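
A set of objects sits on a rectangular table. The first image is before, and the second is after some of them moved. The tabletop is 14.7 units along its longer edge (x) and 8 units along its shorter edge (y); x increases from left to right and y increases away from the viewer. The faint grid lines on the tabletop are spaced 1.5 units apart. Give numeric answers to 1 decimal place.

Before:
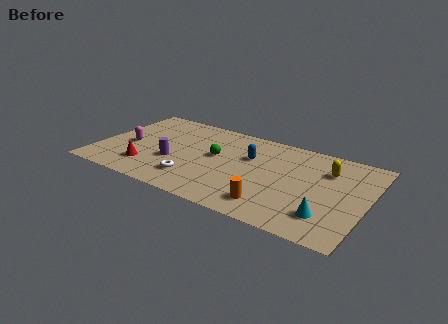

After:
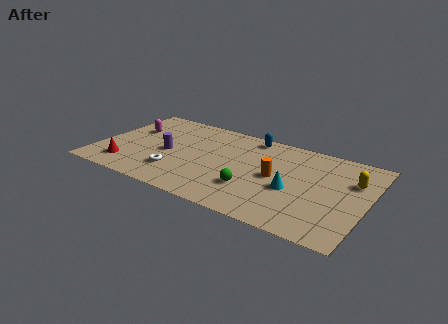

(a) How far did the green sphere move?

3.1

From (6.4, 4.5) to (8.7, 2.4), the green sphere covered √(2.3² + 2.1²) ≈ 3.1 units.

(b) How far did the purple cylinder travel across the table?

0.8

The purple cylinder moved from about (4.2, 3.0) to (3.8, 3.7), a distance of √(0.4² + 0.7²) ≈ 0.8.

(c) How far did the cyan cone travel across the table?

2.4

The cyan cone moved from about (12.8, 1.9) to (10.8, 3.3), a distance of √(2.0² + 1.4²) ≈ 2.4.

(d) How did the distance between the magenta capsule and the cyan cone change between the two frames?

-1.8

The distance was about 11.3 in the first image and 9.5 in the second, so they moved 1.8 units closer together.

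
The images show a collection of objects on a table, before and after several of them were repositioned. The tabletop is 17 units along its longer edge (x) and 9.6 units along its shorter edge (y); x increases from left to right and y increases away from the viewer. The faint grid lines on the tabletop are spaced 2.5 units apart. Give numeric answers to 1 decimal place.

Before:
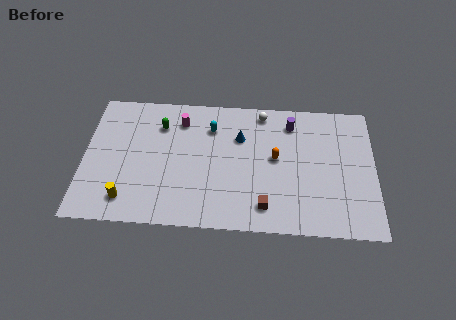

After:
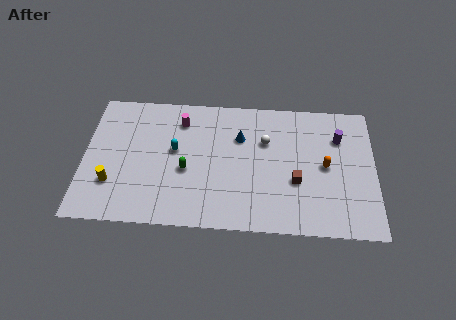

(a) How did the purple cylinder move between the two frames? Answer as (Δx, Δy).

(2.8, -0.9)

The purple cylinder started near (12.1, 7.8) and ended near (14.9, 6.9).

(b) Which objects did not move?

the magenta cylinder and the blue cone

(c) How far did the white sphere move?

2.1

The white sphere moved from about (10.4, 8.5) to (10.6, 6.4), a distance of √(0.2² + 2.1²) ≈ 2.1.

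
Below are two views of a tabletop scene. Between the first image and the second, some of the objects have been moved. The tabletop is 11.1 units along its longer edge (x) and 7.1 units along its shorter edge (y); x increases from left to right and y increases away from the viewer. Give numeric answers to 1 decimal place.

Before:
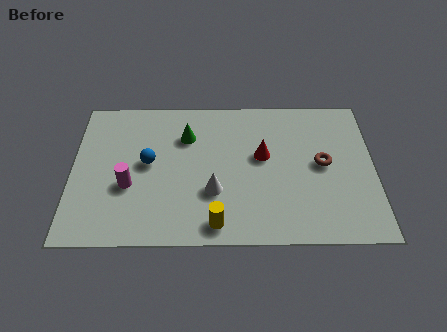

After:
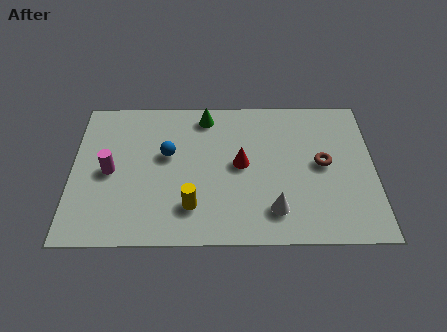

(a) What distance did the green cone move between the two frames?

1.2

From (4.2, 5.1) to (4.9, 6.1), the green cone covered √(0.7² + 1.0²) ≈ 1.2 units.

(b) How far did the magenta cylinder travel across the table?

1.0

From (2.1, 2.7) to (1.4, 3.4), the magenta cylinder covered √(0.7² + 0.7²) ≈ 1.0 units.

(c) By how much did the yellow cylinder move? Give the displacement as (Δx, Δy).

(-0.9, 0.8)

The yellow cylinder was at about (5.3, 0.9) and moved to about (4.4, 1.7).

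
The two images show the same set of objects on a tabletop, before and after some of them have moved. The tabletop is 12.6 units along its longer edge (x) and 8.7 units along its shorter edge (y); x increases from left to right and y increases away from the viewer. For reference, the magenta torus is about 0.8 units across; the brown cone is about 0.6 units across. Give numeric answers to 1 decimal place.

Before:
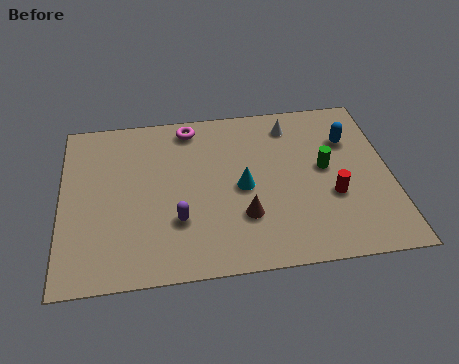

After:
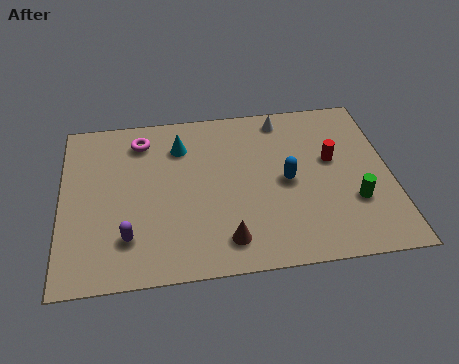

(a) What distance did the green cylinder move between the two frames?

2.1

The green cylinder moved from about (10.1, 4.7) to (11.1, 2.8), a distance of √(1.0² + 1.9²) ≈ 2.1.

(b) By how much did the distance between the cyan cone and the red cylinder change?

+2.5

They were about 3.5 units apart before and 6.0 after — 2.5 units further apart.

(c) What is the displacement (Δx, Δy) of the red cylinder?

(0.1, 1.9)

From the two frames, the red cylinder sits at roughly (10.3, 3.2) before and (10.4, 5.1) after.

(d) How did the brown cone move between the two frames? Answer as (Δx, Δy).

(-0.7, -1.1)

The brown cone started near (6.9, 2.6) and ended near (6.2, 1.5).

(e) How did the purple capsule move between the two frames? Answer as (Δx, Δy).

(-1.9, -0.6)

From the two frames, the purple capsule sits at roughly (4.4, 2.7) before and (2.5, 2.1) after.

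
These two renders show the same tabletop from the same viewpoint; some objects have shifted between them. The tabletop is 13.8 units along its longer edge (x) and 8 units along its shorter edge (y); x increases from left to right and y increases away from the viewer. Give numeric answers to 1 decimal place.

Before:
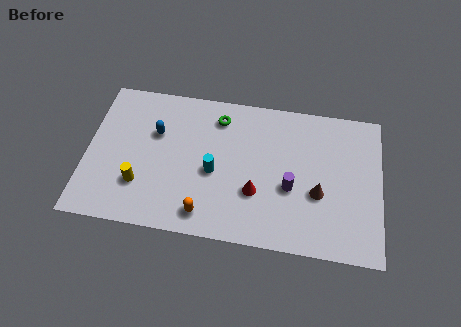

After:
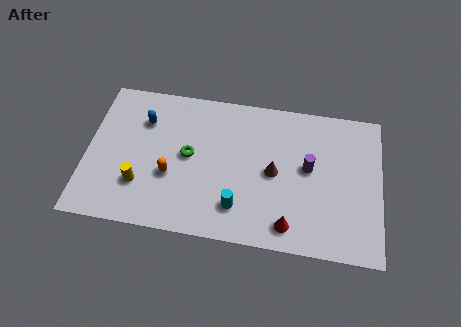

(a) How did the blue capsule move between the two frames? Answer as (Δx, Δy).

(-0.6, 0.6)

The blue capsule was at about (3.2, 5.2) and moved to about (2.6, 5.8).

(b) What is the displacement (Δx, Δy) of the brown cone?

(-2.1, 0.8)

The brown cone started near (10.9, 3.1) and ended near (8.8, 3.9).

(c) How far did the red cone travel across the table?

2.2

The red cone moved from about (8.0, 2.7) to (9.6, 1.2), a distance of √(1.6² + 1.5²) ≈ 2.2.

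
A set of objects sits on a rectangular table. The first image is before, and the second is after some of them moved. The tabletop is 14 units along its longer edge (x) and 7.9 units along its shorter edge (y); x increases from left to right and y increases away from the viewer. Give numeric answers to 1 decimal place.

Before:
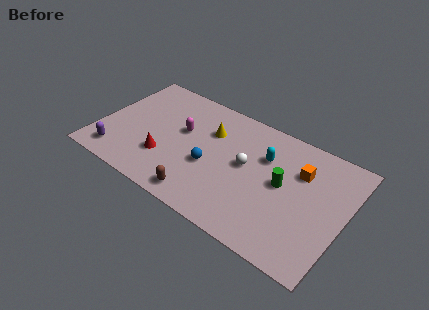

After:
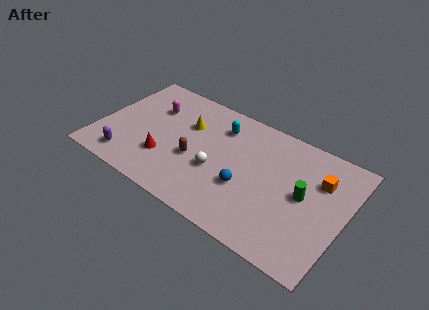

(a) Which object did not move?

the red cone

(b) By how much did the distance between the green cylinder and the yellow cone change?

+2.4

The distance was about 4.6 in the first image and 7.0 in the second, so they moved 2.4 units further apart.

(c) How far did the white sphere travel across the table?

1.9

The white sphere moved from about (8.4, 4.3) to (6.9, 3.1), a distance of √(1.5² + 1.2²) ≈ 1.9.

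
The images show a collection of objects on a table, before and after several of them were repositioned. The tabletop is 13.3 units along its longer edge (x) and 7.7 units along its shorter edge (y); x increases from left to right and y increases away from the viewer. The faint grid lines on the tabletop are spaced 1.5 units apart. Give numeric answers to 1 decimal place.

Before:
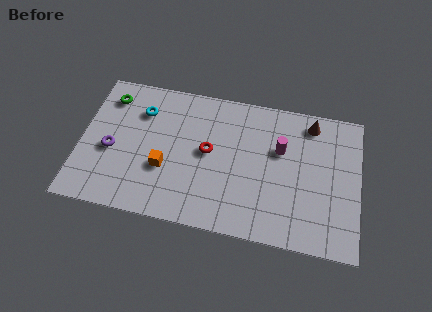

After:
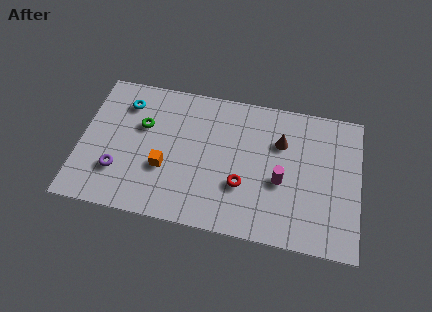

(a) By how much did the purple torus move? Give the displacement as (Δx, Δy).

(0.4, -1.1)

The purple torus started near (1.5, 3.3) and ended near (1.9, 2.2).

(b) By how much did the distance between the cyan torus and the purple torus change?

+1.1

The distance was about 2.7 in the first image and 3.8 in the second, so they moved 1.1 units further apart.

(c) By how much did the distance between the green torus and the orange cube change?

-2.1

They were about 4.5 units apart before and 2.4 after — 2.1 units closer together.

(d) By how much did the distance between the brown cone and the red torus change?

-2.2

Before: roughly 5.4 units apart; after: 3.2. That's 2.2 units closer together.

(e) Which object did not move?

the orange cube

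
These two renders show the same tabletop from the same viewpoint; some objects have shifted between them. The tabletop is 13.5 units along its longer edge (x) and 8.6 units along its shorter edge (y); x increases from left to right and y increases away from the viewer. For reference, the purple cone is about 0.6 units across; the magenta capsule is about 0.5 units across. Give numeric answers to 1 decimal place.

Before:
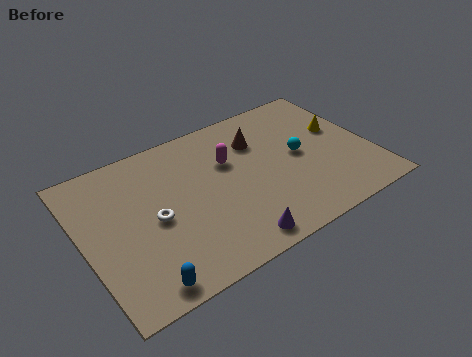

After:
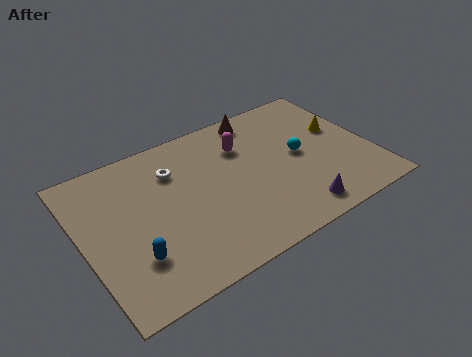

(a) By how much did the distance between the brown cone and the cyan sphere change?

+1.0

Before: roughly 2.5 units apart; after: 3.5. That's 1.0 units further apart.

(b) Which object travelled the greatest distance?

the purple cone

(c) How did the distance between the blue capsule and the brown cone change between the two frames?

+0.3

The distance was about 8.3 in the first image and 8.6 in the second, so they moved 0.3 units further apart.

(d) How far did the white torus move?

2.6

From (3.2, 4.0) to (4.5, 6.3), the white torus covered √(1.3² + 2.3²) ≈ 2.6 units.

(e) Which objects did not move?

the cyan sphere and the yellow cone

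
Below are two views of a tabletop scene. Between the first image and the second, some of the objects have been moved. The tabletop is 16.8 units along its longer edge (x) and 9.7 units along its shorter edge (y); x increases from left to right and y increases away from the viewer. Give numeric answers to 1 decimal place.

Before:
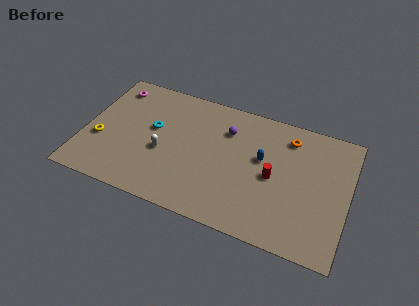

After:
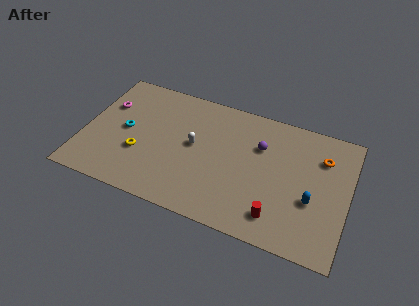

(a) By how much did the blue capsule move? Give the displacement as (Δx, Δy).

(3.3, -2.0)

The blue capsule started near (11.3, 5.7) and ended near (14.6, 3.7).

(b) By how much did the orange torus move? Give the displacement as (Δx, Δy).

(2.2, -0.8)

The orange torus started near (12.8, 7.9) and ended near (15.0, 7.1).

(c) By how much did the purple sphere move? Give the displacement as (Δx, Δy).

(2.2, -0.5)

The purple sphere was at about (8.9, 7.1) and moved to about (11.1, 6.6).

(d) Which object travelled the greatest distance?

the blue capsule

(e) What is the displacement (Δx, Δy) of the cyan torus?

(-1.7, -0.7)

From the two frames, the cyan torus sits at roughly (4.3, 5.6) before and (2.6, 4.9) after.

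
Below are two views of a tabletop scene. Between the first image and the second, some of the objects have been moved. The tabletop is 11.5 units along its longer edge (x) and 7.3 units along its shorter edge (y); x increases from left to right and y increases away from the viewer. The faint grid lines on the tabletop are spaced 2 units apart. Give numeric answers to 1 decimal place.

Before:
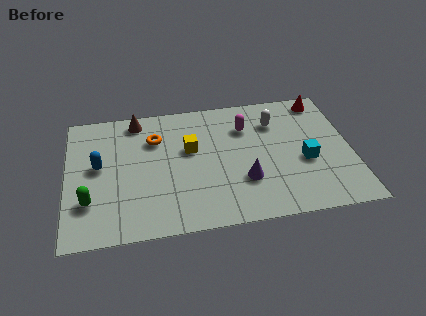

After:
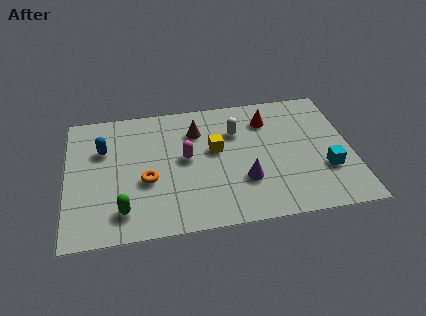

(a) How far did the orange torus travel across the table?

2.3

From (3.6, 5.2) to (3.2, 2.9), the orange torus covered √(0.4² + 2.3²) ≈ 2.3 units.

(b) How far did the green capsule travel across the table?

1.5

The green capsule moved from about (0.9, 2.1) to (2.2, 1.4), a distance of √(1.3² + 0.7²) ≈ 1.5.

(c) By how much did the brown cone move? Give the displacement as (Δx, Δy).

(2.4, -1.0)

From the two frames, the brown cone sits at roughly (2.9, 6.4) before and (5.3, 5.4) after.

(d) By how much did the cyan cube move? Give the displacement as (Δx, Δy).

(0.8, -0.6)

The cyan cube started near (9.6, 3.0) and ended near (10.4, 2.4).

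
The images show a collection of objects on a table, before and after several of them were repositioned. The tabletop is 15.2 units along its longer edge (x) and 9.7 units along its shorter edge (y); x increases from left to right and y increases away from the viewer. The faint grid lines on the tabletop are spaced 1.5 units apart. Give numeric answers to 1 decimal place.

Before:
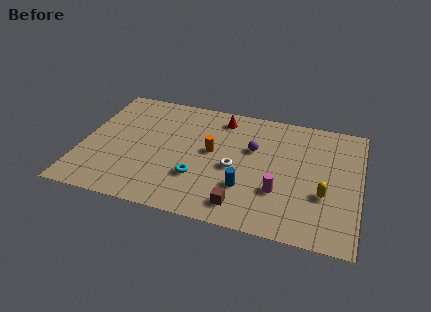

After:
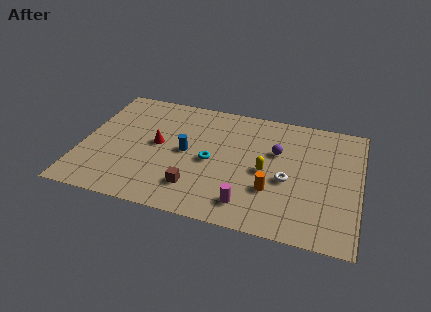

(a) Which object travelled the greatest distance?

the red cone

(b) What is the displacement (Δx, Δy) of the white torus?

(2.9, -0.2)

The white torus was at about (8.4, 4.3) and moved to about (11.3, 4.1).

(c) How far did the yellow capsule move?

3.4

The yellow capsule was near (13.3, 3.5) before and (10.1, 4.5) after, so it travelled √(3.2² + 1.0²) ≈ 3.4 units.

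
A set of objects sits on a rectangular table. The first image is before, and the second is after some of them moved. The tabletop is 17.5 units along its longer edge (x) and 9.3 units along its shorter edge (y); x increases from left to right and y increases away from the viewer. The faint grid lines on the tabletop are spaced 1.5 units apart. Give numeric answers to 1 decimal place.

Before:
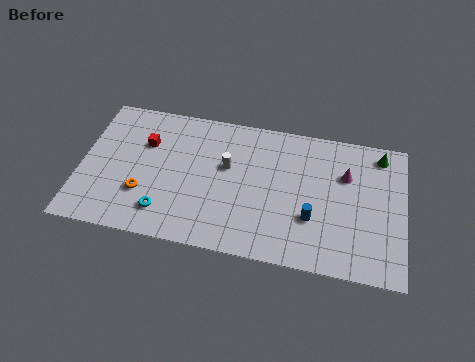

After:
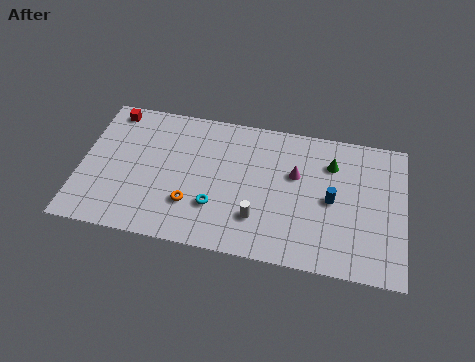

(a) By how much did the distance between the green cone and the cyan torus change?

-5.6

The distance was about 12.9 in the first image and 7.3 in the second, so they moved 5.6 units closer together.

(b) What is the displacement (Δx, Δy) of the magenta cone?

(-2.7, -0.5)

The magenta cone started near (14.3, 6.3) and ended near (11.6, 5.8).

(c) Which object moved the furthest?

the white cylinder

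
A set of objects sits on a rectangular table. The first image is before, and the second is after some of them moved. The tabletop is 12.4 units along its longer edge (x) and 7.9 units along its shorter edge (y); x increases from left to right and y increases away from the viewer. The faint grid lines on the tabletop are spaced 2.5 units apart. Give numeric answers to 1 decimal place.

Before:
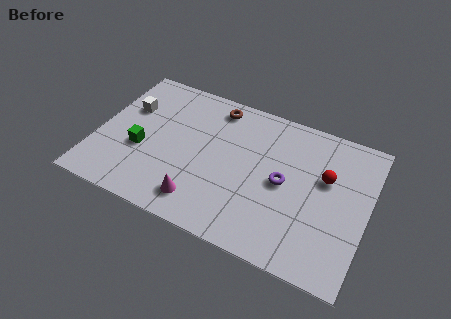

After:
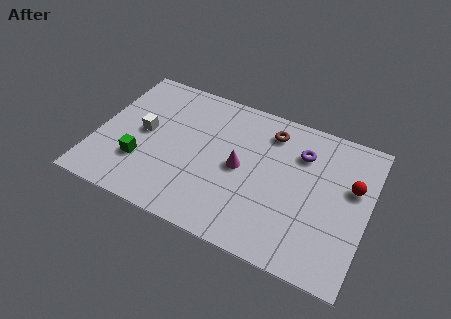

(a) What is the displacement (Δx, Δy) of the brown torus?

(2.6, -0.4)

The brown torus started near (5.1, 6.8) and ended near (7.7, 6.4).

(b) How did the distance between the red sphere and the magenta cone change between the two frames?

-1.3

They were about 6.4 units apart before and 5.1 after — 1.3 units closer together.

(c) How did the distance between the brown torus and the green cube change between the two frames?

+2.0

Before: roughly 4.8 units apart; after: 6.8. That's 2.0 units further apart.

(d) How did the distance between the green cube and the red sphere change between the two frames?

+1.2

They were about 8.5 units apart before and 9.7 after — 1.2 units further apart.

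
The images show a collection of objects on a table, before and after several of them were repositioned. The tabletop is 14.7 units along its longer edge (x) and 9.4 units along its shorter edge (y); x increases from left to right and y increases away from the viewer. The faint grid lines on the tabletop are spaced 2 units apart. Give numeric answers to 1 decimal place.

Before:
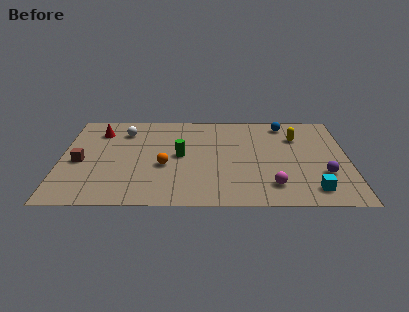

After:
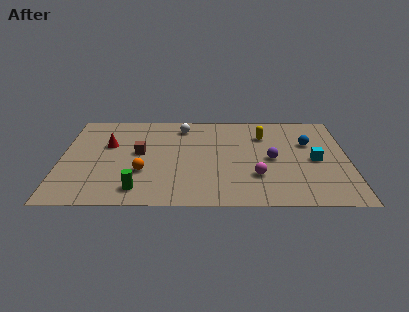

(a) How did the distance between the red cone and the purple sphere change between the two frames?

-3.8

They were about 12.3 units apart before and 8.5 after — 3.8 units closer together.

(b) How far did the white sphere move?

3.0

The white sphere was near (3.2, 7.3) before and (6.2, 7.8) after, so it travelled √(3.0² + 0.5²) ≈ 3.0 units.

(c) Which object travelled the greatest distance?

the green cylinder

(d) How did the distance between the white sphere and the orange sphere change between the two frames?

+0.9

They were about 4.1 units apart before and 5.0 after — 0.9 units further apart.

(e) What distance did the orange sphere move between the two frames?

1.3

The orange sphere moved from about (5.3, 3.8) to (4.2, 3.2), a distance of √(1.1² + 0.6²) ≈ 1.3.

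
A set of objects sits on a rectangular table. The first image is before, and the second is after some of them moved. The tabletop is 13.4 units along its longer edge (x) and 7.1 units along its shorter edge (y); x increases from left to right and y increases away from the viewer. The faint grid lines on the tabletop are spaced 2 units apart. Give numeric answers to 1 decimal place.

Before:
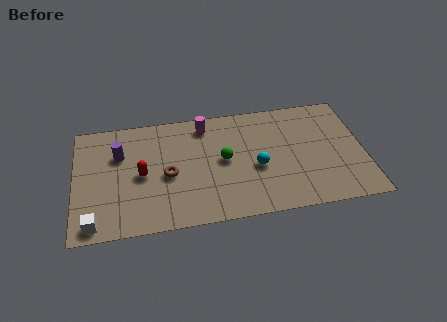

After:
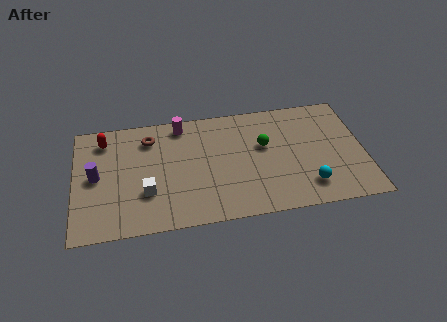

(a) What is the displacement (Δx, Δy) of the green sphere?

(1.9, 0.6)

From the two frames, the green sphere sits at roughly (6.9, 3.7) before and (8.8, 4.3) after.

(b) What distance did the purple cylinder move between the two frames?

1.6

The purple cylinder was near (2.1, 4.8) before and (1.0, 3.6) after, so it travelled √(1.1² + 1.2²) ≈ 1.6 units.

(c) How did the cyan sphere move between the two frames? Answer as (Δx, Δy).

(2.3, -1.5)

The cyan sphere was at about (8.4, 3.0) and moved to about (10.7, 1.5).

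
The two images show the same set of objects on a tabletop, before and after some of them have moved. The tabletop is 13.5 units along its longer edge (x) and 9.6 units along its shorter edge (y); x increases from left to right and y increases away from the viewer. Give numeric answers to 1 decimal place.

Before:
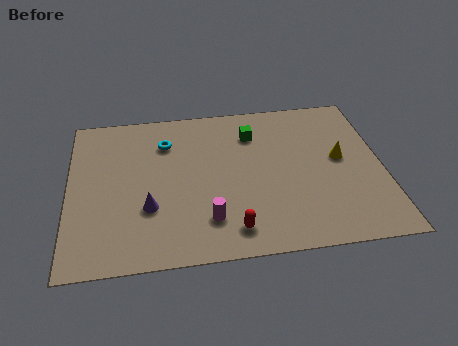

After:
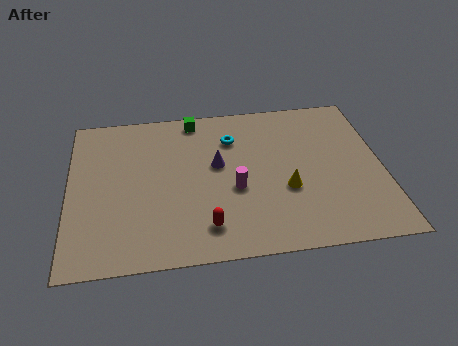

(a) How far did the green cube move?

2.8

From (8.0, 7.3) to (5.5, 8.6), the green cube covered √(2.5² + 1.3²) ≈ 2.8 units.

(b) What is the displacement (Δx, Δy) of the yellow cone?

(-2.4, -1.6)

The yellow cone started near (11.7, 5.2) and ended near (9.3, 3.6).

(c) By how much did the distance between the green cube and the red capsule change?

+0.9

Before: roughly 5.9 units apart; after: 6.8. That's 0.9 units further apart.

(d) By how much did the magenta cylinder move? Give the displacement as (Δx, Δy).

(1.2, 1.7)

The magenta cylinder was at about (5.9, 2.2) and moved to about (7.1, 3.9).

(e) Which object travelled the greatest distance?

the purple cone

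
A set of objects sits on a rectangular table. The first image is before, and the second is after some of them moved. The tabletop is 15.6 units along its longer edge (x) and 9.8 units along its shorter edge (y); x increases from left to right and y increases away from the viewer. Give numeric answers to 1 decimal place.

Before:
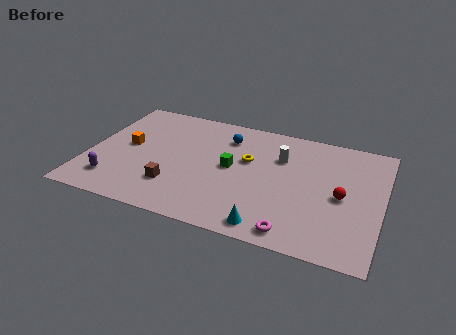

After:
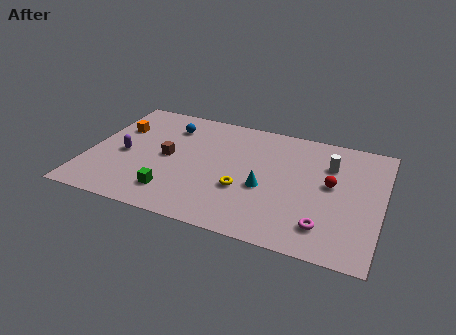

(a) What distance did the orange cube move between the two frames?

1.6

The orange cube moved from about (2.0, 5.2) to (1.3, 6.6), a distance of √(0.7² + 1.4²) ≈ 1.6.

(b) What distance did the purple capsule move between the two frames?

2.4

The purple capsule moved from about (1.6, 2.0) to (1.9, 4.4), a distance of √(0.3² + 2.4²) ≈ 2.4.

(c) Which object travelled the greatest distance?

the green cube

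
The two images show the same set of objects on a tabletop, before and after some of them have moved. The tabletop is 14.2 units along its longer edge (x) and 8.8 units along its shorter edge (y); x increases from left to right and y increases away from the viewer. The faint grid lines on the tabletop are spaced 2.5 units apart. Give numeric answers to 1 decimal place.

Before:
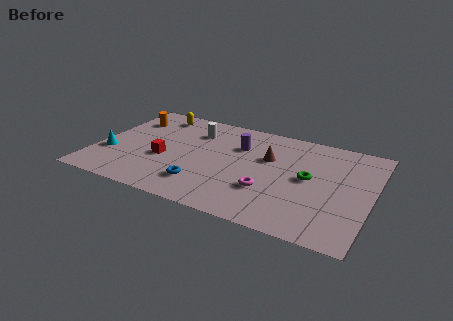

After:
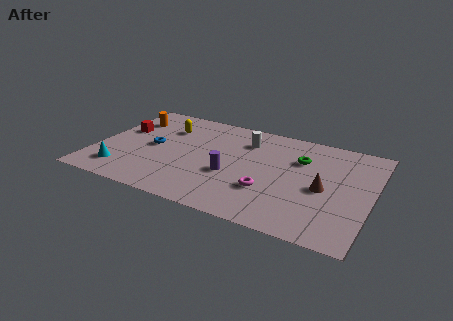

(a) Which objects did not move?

the magenta torus and the orange cylinder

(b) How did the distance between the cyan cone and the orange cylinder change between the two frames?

+1.3

Before: roughly 3.6 units apart; after: 4.9. That's 1.3 units further apart.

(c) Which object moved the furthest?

the blue torus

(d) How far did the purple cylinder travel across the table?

2.7

The purple cylinder was near (7.2, 6.1) before and (7.1, 3.4) after, so it travelled √(0.1² + 2.7²) ≈ 2.7 units.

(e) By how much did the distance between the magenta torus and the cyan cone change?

-0.7

The distance was about 8.3 in the first image and 7.6 in the second, so they moved 0.7 units closer together.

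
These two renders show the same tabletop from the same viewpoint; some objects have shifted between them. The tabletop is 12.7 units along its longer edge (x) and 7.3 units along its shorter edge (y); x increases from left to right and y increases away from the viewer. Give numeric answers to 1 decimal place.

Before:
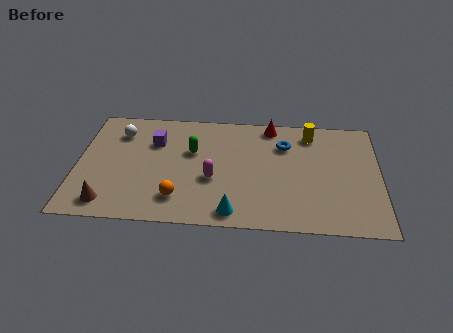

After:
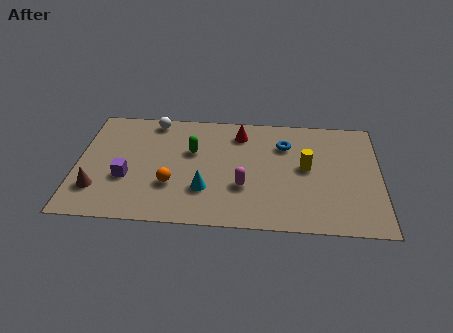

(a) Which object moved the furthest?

the purple cube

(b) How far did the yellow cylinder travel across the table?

2.2

From (9.8, 6.1) to (9.6, 3.9), the yellow cylinder covered √(0.2² + 2.2²) ≈ 2.2 units.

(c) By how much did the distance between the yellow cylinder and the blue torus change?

+0.3

They were about 1.4 units apart before and 1.7 after — 0.3 units further apart.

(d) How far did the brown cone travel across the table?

0.9

The brown cone moved from about (1.4, 1.1) to (0.9, 1.9), a distance of √(0.5² + 0.8²) ≈ 0.9.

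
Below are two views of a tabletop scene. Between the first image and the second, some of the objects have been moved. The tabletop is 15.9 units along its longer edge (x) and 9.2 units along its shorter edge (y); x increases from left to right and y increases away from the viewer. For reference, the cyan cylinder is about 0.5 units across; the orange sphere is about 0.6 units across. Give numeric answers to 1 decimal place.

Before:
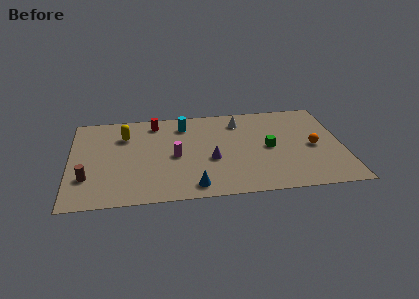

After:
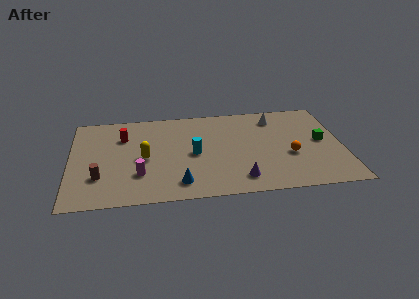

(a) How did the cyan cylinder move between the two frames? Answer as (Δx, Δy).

(0.5, -3.0)

From the two frames, the cyan cylinder sits at roughly (6.7, 7.4) before and (7.2, 4.4) after.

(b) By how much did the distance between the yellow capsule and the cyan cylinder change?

-0.7

The distance was about 3.6 in the first image and 2.9 in the second, so they moved 0.7 units closer together.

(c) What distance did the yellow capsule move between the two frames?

2.6

From (3.2, 6.7) to (4.3, 4.3), the yellow capsule covered √(1.1² + 2.4²) ≈ 2.6 units.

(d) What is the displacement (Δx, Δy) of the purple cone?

(1.6, -2.1)

The purple cone started near (8.2, 3.7) and ended near (9.8, 1.6).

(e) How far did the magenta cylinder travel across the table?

2.6

The magenta cylinder moved from about (6.1, 4.3) to (4.0, 2.7), a distance of √(2.1² + 1.6²) ≈ 2.6.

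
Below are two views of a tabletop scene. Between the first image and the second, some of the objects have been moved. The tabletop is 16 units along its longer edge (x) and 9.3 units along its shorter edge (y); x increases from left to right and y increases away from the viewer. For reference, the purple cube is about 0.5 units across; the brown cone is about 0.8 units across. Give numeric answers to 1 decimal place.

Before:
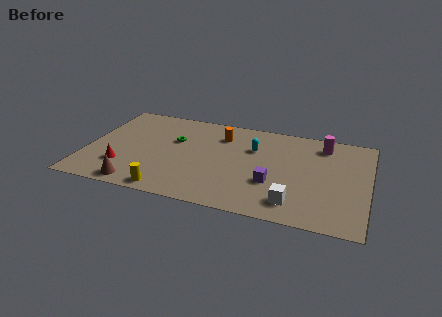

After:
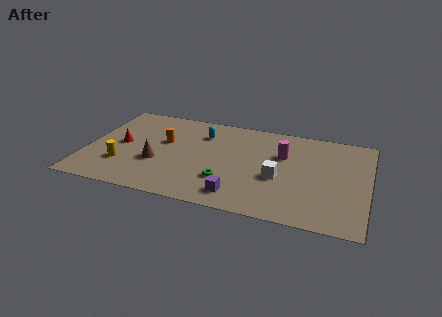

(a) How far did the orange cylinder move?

3.5

From (7.5, 7.1) to (4.3, 5.6), the orange cylinder covered √(3.2² + 1.5²) ≈ 3.5 units.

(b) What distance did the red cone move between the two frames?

2.2

The red cone moved from about (2.2, 2.5) to (1.9, 4.7), a distance of √(0.3² + 2.2²) ≈ 2.2.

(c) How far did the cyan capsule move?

3.1

The cyan capsule moved from about (9.4, 6.3) to (6.4, 7.0), a distance of √(3.0² + 0.7²) ≈ 3.1.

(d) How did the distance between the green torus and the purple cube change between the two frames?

-5.0

The distance was about 6.4 in the first image and 1.4 in the second, so they moved 5.0 units closer together.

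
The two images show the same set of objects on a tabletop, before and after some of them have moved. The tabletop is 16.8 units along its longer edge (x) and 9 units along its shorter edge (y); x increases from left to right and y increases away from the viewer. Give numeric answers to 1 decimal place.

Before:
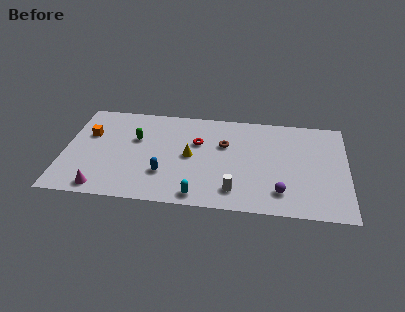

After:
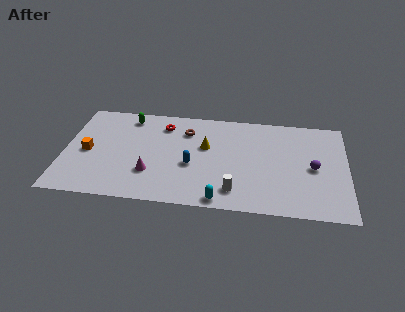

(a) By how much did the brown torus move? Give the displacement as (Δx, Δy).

(-2.3, 1.0)

The brown torus started near (9.5, 5.8) and ended near (7.2, 6.8).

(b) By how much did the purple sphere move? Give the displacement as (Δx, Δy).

(1.9, 2.4)

The purple sphere was at about (12.9, 1.9) and moved to about (14.8, 4.3).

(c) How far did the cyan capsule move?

1.3

The cyan capsule moved from about (8.1, 1.0) to (9.4, 0.8), a distance of √(1.3² + 0.2²) ≈ 1.3.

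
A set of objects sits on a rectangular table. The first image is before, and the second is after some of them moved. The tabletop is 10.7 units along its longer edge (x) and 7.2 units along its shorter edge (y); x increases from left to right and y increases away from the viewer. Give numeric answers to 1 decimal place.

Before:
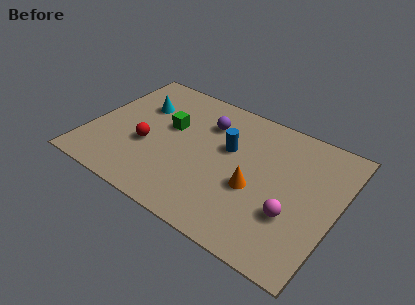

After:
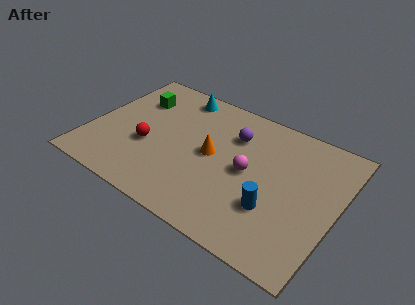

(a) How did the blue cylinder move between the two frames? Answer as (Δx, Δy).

(2.3, -2.1)

The blue cylinder was at about (5.9, 4.4) and moved to about (8.2, 2.3).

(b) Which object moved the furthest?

the blue cylinder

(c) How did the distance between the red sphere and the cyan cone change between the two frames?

+1.4

They were about 2.2 units apart before and 3.6 after — 1.4 units further apart.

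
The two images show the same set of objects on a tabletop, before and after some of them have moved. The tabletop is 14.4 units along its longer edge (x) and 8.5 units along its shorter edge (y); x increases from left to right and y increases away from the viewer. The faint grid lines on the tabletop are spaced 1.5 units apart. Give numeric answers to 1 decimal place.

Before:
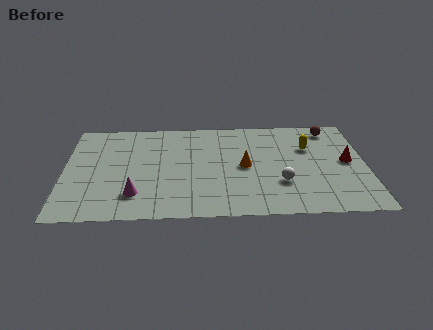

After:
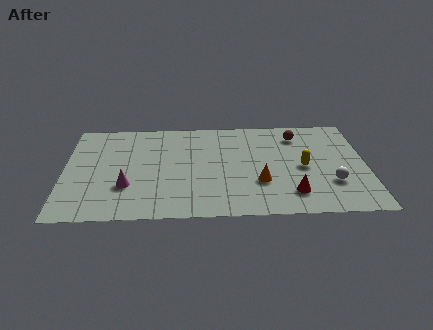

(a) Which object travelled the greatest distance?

the red cone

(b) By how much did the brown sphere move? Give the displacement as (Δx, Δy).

(-1.6, -0.5)

From the two frames, the brown sphere sits at roughly (12.8, 7.3) before and (11.2, 6.8) after.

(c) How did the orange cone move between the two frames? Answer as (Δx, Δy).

(0.7, -1.4)

The orange cone was at about (8.6, 4.2) and moved to about (9.3, 2.8).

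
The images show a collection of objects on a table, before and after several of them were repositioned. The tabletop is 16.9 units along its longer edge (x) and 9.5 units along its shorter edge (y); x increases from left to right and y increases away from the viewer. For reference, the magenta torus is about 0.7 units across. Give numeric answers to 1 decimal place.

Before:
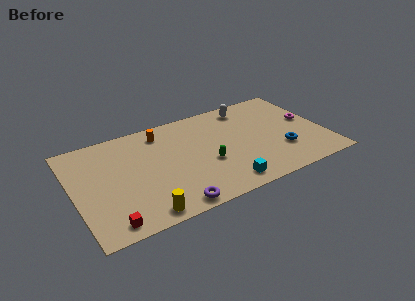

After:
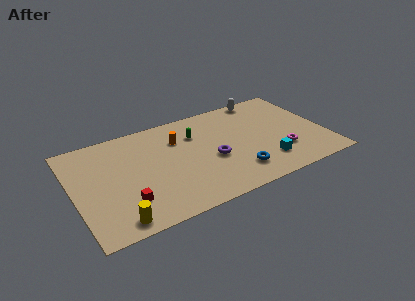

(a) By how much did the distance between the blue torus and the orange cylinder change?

-3.3

Before: roughly 9.1 units apart; after: 5.8. That's 3.3 units closer together.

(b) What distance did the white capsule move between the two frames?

1.3

The white capsule moved from about (12.2, 8.1) to (13.4, 8.7), a distance of √(1.2² + 0.6²) ≈ 1.3.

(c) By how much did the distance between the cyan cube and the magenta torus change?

-6.2

Before: roughly 7.5 units apart; after: 1.3. That's 6.2 units closer together.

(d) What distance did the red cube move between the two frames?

1.9

From (1.9, 1.1) to (3.2, 2.5), the red cube covered √(1.3² + 1.4²) ≈ 1.9 units.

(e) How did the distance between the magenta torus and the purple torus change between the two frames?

-6.1

The distance was about 10.9 in the first image and 4.8 in the second, so they moved 6.1 units closer together.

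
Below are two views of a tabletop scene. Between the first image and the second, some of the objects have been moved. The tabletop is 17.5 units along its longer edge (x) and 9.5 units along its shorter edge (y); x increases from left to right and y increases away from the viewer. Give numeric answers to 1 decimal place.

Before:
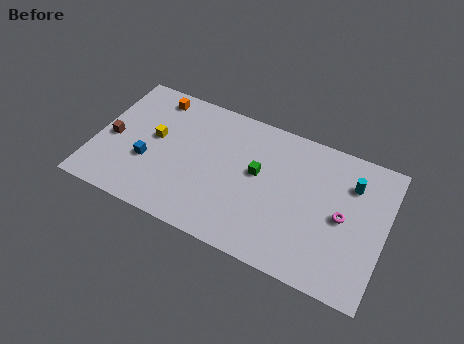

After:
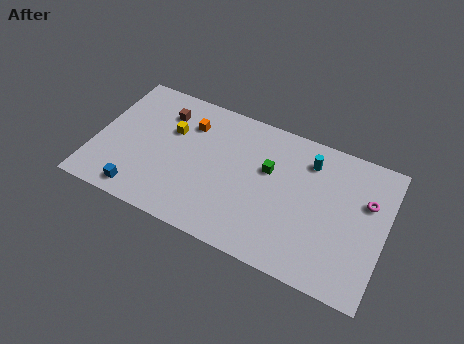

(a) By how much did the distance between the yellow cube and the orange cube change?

-1.6

Before: roughly 2.9 units apart; after: 1.3. That's 1.6 units closer together.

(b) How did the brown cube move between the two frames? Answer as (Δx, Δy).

(2.8, 3.0)

From the two frames, the brown cube sits at roughly (1.0, 4.3) before and (3.8, 7.3) after.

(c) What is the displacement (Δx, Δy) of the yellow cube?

(0.9, 0.9)

The yellow cube was at about (3.5, 5.3) and moved to about (4.4, 6.2).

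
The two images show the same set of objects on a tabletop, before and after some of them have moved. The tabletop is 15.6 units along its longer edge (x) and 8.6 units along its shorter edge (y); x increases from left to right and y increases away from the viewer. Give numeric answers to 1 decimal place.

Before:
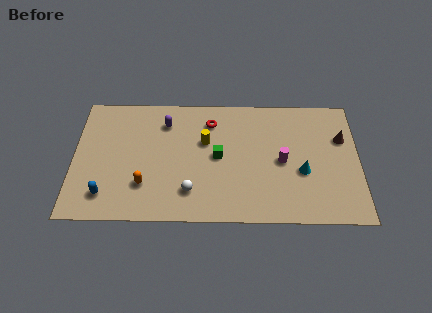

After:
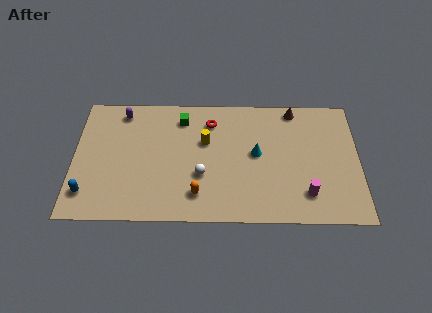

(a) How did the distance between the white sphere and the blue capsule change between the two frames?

+1.7

Before: roughly 4.6 units apart; after: 6.3. That's 1.7 units further apart.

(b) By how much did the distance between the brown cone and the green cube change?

-0.7

They were about 6.9 units apart before and 6.2 after — 0.7 units closer together.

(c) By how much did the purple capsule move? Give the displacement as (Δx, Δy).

(-2.4, 0.7)

The purple capsule started near (5.0, 6.7) and ended near (2.6, 7.4).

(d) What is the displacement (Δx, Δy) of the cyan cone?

(-2.5, 1.2)

The cyan cone was at about (12.5, 3.4) and moved to about (10.0, 4.6).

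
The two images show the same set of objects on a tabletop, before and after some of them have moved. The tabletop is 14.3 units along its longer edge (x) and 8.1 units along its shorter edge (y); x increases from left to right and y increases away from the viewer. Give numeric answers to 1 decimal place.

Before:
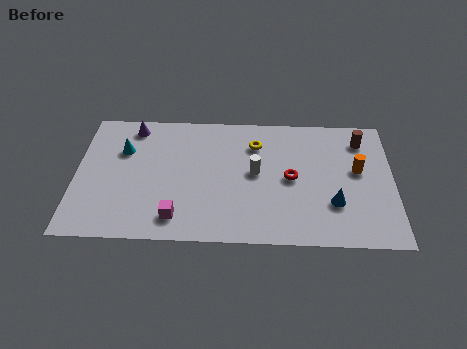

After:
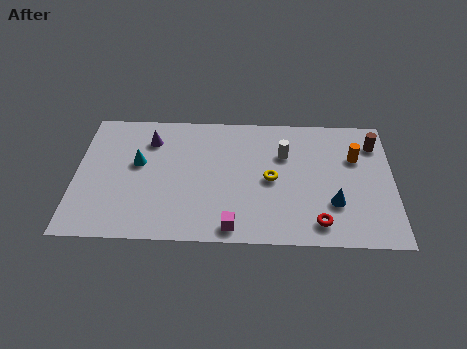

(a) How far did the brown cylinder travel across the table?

0.6

From (12.9, 6.5) to (13.5, 6.3), the brown cylinder covered √(0.6² + 0.2²) ≈ 0.6 units.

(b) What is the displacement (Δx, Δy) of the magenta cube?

(2.5, -0.5)

The magenta cube was at about (4.6, 1.4) and moved to about (7.1, 0.9).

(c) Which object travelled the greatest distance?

the red torus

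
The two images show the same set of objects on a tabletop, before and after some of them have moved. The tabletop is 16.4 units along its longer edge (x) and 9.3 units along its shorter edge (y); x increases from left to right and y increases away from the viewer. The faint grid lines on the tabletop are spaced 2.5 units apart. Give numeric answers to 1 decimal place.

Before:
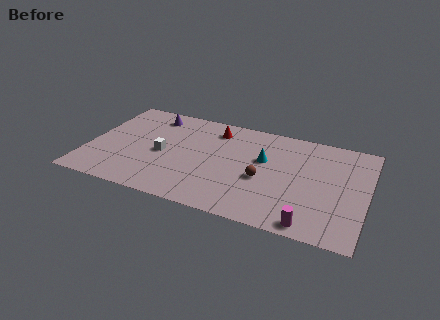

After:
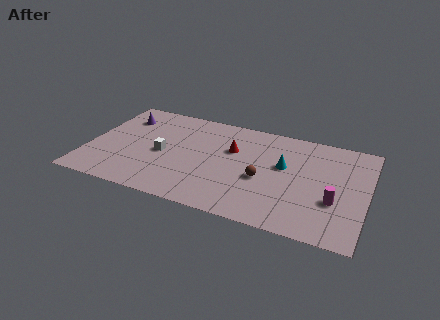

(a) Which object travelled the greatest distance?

the magenta cylinder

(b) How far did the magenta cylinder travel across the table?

2.7

The magenta cylinder moved from about (13.4, 0.9) to (14.6, 3.3), a distance of √(1.2² + 2.4²) ≈ 2.7.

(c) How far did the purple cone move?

1.8

The purple cone moved from about (3.4, 7.8) to (1.7, 7.1), a distance of √(1.7² + 0.7²) ≈ 1.8.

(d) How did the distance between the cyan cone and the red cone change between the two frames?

-0.5

Before: roughly 3.6 units apart; after: 3.1. That's 0.5 units closer together.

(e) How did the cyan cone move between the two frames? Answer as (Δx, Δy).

(1.2, -0.2)

The cyan cone started near (10.3, 5.7) and ended near (11.5, 5.5).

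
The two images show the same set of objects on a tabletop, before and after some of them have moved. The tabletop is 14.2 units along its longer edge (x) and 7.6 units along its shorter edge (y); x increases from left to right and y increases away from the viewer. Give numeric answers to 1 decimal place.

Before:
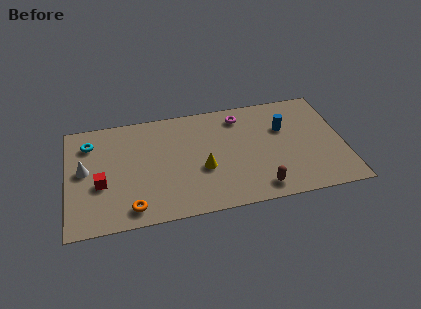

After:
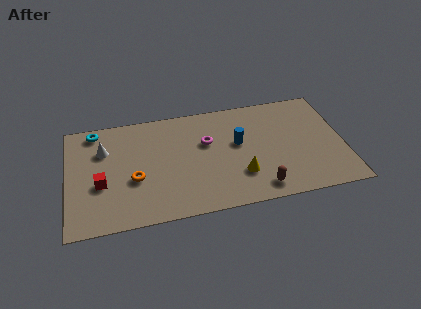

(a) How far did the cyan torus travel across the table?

0.9

From (1.2, 5.9) to (1.5, 6.7), the cyan torus covered √(0.3² + 0.8²) ≈ 0.9 units.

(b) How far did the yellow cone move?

2.1

The yellow cone was near (6.9, 3.0) before and (8.8, 2.2) after, so it travelled √(1.9² + 0.8²) ≈ 2.1 units.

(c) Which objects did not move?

the red cube and the brown capsule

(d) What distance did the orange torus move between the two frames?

1.9

The orange torus was near (3.2, 1.1) before and (3.4, 3.0) after, so it travelled √(0.2² + 1.9²) ≈ 1.9 units.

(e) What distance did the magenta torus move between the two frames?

2.3

From (9.0, 6.3) to (7.2, 4.8), the magenta torus covered √(1.8² + 1.5²) ≈ 2.3 units.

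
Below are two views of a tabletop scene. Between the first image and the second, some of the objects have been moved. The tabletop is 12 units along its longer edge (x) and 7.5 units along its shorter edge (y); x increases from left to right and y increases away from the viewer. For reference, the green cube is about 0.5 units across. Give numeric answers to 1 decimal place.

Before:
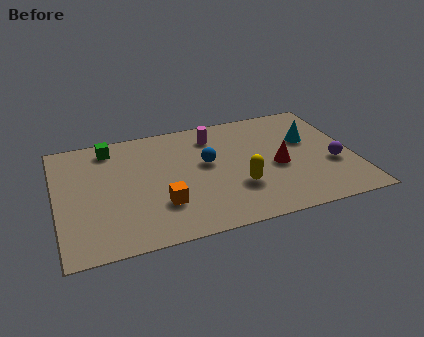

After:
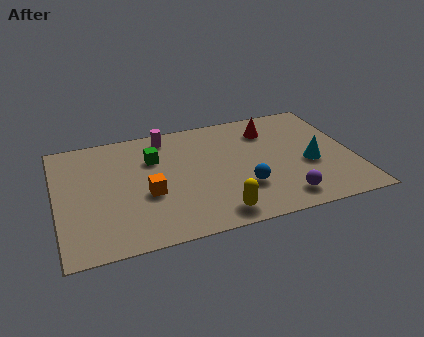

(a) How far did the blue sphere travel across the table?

2.4

From (6.1, 4.3) to (7.4, 2.3), the blue sphere covered √(1.3² + 2.0²) ≈ 2.4 units.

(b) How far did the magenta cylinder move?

2.0

The magenta cylinder moved from about (6.5, 6.0) to (4.6, 6.5), a distance of √(1.9² + 0.5²) ≈ 2.0.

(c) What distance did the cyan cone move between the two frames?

1.6

The cyan cone moved from about (10.3, 4.7) to (10.2, 3.1), a distance of √(0.1² + 1.6²) ≈ 1.6.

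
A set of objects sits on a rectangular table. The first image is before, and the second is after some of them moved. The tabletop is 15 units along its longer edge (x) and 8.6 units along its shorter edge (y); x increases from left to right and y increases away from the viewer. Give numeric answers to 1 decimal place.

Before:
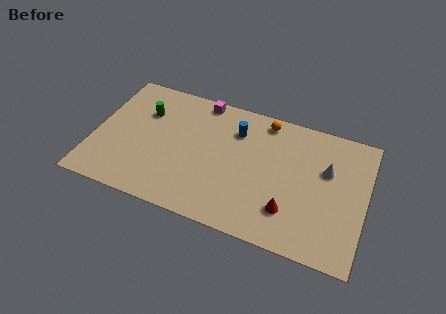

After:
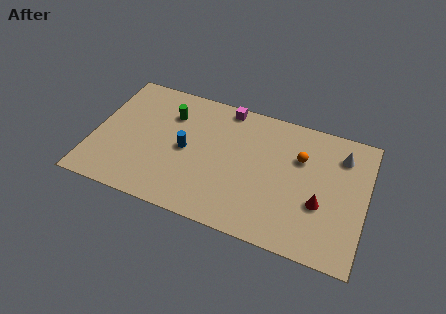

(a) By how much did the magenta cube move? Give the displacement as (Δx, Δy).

(1.4, 0.0)

The magenta cube was at about (5.6, 7.8) and moved to about (7.0, 7.8).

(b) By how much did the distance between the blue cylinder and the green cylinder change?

-2.7

The distance was about 5.1 in the first image and 2.4 in the second, so they moved 2.7 units closer together.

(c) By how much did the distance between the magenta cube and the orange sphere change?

+1.1

They were about 3.6 units apart before and 4.7 after — 1.1 units further apart.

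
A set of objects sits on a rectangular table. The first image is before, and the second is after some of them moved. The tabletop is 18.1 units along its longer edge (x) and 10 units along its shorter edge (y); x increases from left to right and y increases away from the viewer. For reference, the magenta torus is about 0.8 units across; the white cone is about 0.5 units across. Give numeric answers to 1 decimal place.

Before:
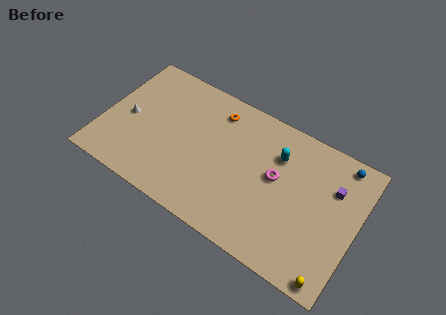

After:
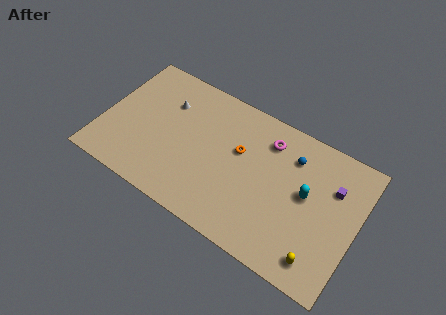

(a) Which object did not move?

the purple cube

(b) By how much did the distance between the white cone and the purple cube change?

-2.7

The distance was about 14.7 in the first image and 12.0 in the second, so they moved 2.7 units closer together.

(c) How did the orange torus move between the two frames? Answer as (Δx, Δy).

(2.0, -2.1)

The orange torus started near (7.6, 8.2) and ended near (9.6, 6.1).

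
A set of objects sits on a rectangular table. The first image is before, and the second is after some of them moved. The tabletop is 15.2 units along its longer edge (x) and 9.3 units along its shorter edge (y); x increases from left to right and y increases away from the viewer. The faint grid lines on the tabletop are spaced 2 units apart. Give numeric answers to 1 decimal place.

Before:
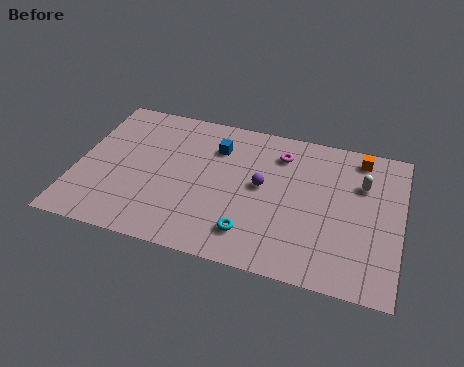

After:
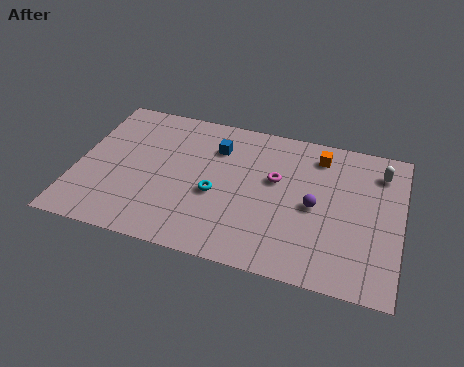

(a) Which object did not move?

the blue cube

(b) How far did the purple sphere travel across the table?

2.6

From (8.7, 5.0) to (11.2, 4.4), the purple sphere covered √(2.5² + 0.6²) ≈ 2.6 units.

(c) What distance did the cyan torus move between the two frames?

2.7

The cyan torus was near (8.4, 1.9) before and (6.6, 3.9) after, so it travelled √(1.8² + 2.0²) ≈ 2.7 units.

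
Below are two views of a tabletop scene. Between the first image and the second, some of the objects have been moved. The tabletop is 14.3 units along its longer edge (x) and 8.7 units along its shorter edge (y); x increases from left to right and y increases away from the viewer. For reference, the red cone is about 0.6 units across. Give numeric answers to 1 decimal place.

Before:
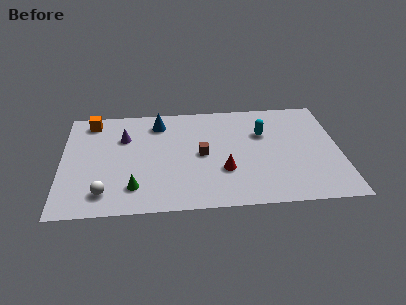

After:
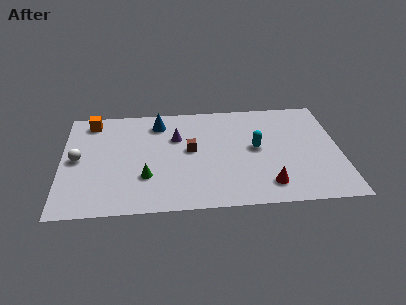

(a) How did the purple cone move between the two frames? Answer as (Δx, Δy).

(2.7, -0.2)

The purple cone was at about (3.2, 6.0) and moved to about (5.9, 5.8).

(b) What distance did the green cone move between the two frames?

1.0

The green cone was near (3.7, 1.9) before and (4.3, 2.7) after, so it travelled √(0.6² + 0.8²) ≈ 1.0 units.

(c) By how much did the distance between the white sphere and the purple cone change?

+0.8

They were about 4.5 units apart before and 5.3 after — 0.8 units further apart.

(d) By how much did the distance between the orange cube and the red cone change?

+2.6

The distance was about 8.2 in the first image and 10.8 in the second, so they moved 2.6 units further apart.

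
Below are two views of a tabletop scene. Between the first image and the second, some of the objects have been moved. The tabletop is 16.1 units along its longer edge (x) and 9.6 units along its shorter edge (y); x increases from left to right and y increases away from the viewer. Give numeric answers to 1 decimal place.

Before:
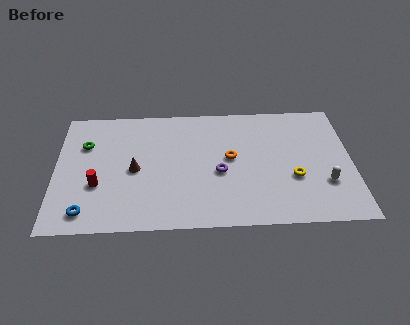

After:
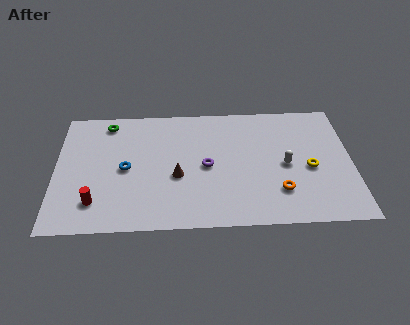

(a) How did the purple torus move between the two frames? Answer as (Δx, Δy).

(-0.7, 0.5)

The purple torus was at about (8.9, 4.1) and moved to about (8.2, 4.6).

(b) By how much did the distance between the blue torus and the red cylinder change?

+0.9

They were about 2.1 units apart before and 3.0 after — 0.9 units further apart.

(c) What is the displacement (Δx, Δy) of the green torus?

(1.2, 1.7)

The green torus started near (1.6, 6.6) and ended near (2.8, 8.3).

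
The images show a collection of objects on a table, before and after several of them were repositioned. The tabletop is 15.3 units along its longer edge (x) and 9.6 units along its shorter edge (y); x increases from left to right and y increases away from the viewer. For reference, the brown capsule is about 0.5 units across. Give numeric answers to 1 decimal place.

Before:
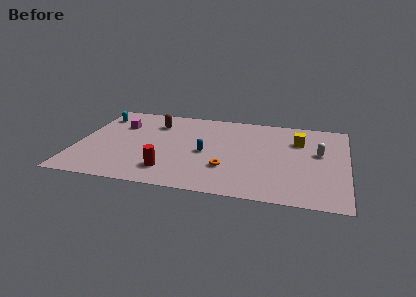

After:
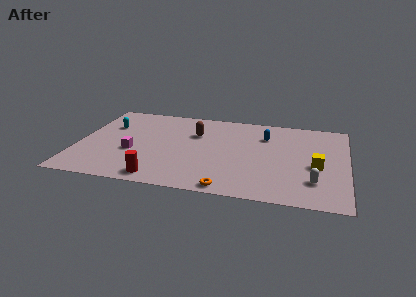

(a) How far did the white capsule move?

3.2

The white capsule moved from about (13.7, 5.6) to (13.5, 2.4), a distance of √(0.2² + 3.2²) ≈ 3.2.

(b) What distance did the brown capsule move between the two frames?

2.5

From (4.2, 7.3) to (6.6, 6.5), the brown capsule covered √(2.4² + 0.8²) ≈ 2.5 units.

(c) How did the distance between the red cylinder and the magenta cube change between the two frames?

-2.6

They were about 5.7 units apart before and 3.1 after — 2.6 units closer together.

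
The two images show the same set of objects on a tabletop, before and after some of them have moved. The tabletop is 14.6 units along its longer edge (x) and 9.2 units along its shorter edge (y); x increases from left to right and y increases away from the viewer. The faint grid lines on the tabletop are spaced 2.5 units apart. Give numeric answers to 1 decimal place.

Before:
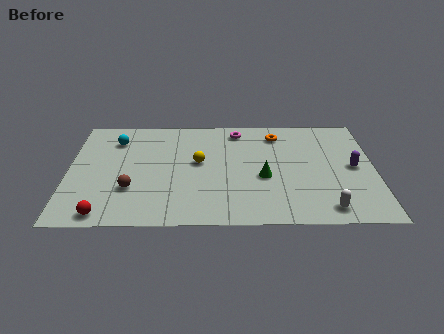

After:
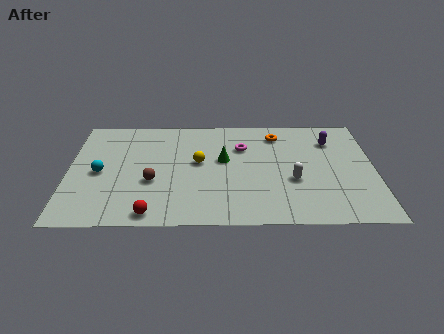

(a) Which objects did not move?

the yellow sphere and the orange torus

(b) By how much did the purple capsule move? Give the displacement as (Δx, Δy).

(-1.0, 2.3)

The purple capsule was at about (13.6, 4.6) and moved to about (12.6, 6.9).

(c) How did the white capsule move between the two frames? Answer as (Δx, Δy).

(-1.5, 2.3)

The white capsule started near (12.2, 1.2) and ended near (10.7, 3.5).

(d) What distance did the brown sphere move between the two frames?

1.2

From (3.0, 2.9) to (4.0, 3.5), the brown sphere covered √(1.0² + 0.6²) ≈ 1.2 units.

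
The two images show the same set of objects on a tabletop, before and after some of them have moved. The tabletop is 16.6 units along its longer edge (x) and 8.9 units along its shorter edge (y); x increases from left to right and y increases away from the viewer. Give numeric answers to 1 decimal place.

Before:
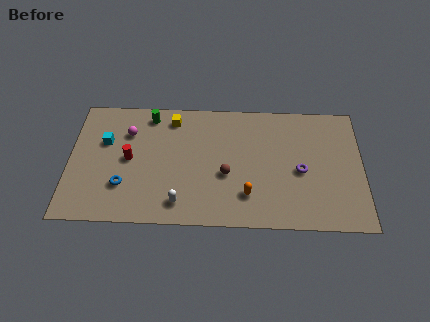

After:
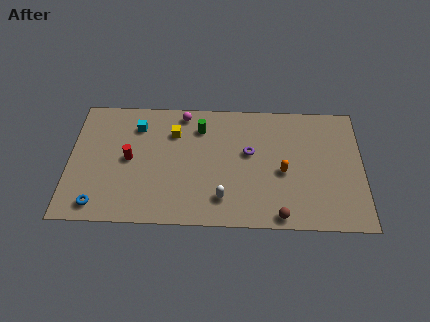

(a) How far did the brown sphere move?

4.1

The brown sphere moved from about (8.9, 3.6) to (11.9, 0.8), a distance of √(3.0² + 2.8²) ≈ 4.1.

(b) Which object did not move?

the red cylinder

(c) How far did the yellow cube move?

1.0

From (5.8, 7.5) to (5.9, 6.5), the yellow cube covered √(0.1² + 1.0²) ≈ 1.0 units.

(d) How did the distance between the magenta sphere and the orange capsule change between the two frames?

-1.0

They were about 8.0 units apart before and 7.0 after — 1.0 units closer together.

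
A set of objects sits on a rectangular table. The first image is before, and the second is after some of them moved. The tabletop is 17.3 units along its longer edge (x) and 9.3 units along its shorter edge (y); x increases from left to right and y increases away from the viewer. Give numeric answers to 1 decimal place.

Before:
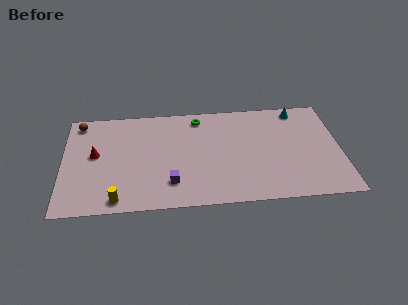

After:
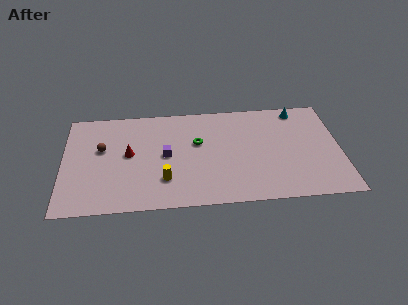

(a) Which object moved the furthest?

the yellow cylinder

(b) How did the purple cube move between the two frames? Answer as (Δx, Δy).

(-0.3, 2.5)

From the two frames, the purple cube sits at roughly (6.7, 2.2) before and (6.4, 4.7) after.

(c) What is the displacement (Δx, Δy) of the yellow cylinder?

(2.9, 1.5)

The yellow cylinder started near (3.4, 1.0) and ended near (6.3, 2.5).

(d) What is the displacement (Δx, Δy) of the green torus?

(-0.1, -2.3)

The green torus started near (8.5, 8.0) and ended near (8.4, 5.7).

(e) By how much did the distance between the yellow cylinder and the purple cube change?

-1.3

The distance was about 3.5 in the first image and 2.2 in the second, so they moved 1.3 units closer together.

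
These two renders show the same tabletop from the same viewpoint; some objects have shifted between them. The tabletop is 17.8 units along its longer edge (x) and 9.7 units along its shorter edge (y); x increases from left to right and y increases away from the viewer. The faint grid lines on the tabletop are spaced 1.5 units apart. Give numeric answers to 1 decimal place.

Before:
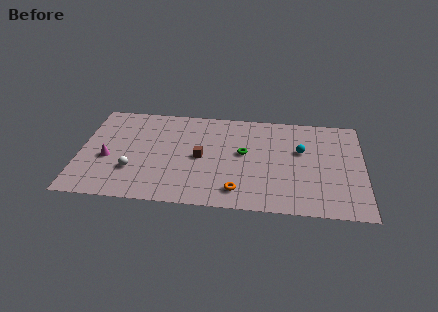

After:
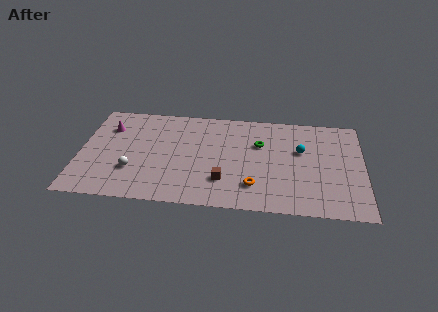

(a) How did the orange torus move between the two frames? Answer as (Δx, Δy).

(1.0, 0.6)

From the two frames, the orange torus sits at roughly (10.0, 1.7) before and (11.0, 2.3) after.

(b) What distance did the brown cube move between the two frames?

2.6

The brown cube moved from about (7.6, 4.7) to (9.1, 2.6), a distance of √(1.5² + 2.1²) ≈ 2.6.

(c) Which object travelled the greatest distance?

the magenta cone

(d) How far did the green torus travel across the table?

1.4

The green torus moved from about (10.3, 5.4) to (11.3, 6.4), a distance of √(1.0² + 1.0²) ≈ 1.4.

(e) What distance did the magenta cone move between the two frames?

3.1

The magenta cone moved from about (1.8, 4.0) to (1.7, 7.1), a distance of √(0.1² + 3.1²) ≈ 3.1.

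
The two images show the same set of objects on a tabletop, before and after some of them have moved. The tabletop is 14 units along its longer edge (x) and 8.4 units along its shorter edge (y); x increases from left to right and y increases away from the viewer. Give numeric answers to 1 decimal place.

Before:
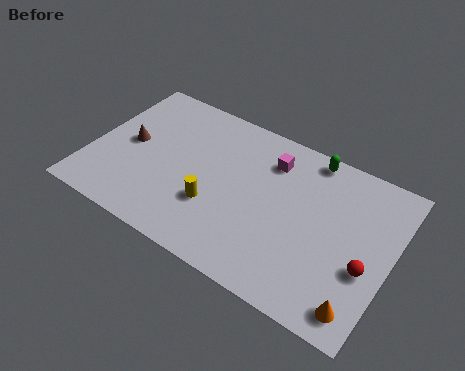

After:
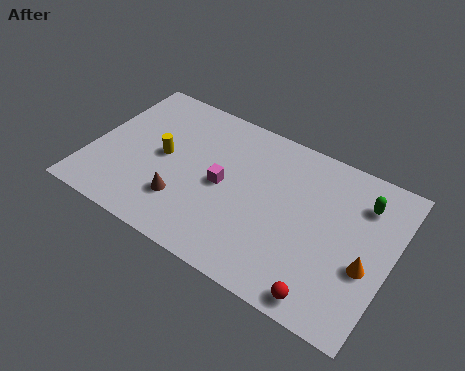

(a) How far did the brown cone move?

3.5

From (1.7, 4.3) to (4.6, 2.3), the brown cone covered √(2.9² + 2.0²) ≈ 3.5 units.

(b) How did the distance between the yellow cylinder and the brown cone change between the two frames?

-2.2

They were about 4.6 units apart before and 2.4 after — 2.2 units closer together.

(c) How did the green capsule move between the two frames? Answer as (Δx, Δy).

(2.6, -1.2)

From the two frames, the green capsule sits at roughly (9.8, 7.6) before and (12.4, 6.4) after.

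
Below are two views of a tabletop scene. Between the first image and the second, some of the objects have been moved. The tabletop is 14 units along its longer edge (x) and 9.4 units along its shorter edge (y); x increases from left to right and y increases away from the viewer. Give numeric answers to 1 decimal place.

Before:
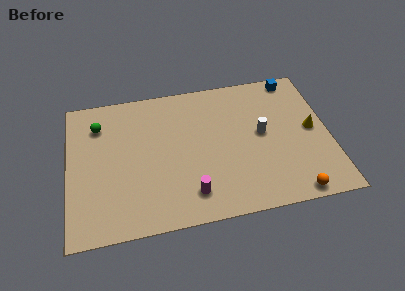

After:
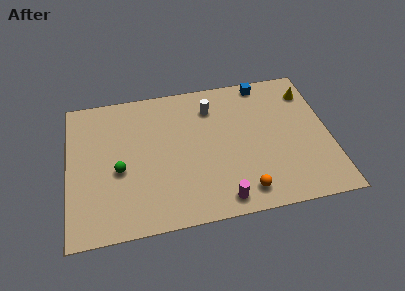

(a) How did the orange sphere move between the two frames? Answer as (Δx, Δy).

(-2.6, 0.6)

The orange sphere started near (11.8, 0.8) and ended near (9.2, 1.4).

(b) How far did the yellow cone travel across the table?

2.6

The yellow cone moved from about (13.1, 4.8) to (13.1, 7.4), a distance of √(0.0² + 2.6²) ≈ 2.6.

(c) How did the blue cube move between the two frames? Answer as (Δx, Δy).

(-1.7, 0.0)

The blue cube started near (12.4, 8.5) and ended near (10.7, 8.5).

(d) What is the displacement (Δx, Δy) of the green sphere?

(1.0, -3.2)

From the two frames, the green sphere sits at roughly (1.7, 7.2) before and (2.7, 4.0) after.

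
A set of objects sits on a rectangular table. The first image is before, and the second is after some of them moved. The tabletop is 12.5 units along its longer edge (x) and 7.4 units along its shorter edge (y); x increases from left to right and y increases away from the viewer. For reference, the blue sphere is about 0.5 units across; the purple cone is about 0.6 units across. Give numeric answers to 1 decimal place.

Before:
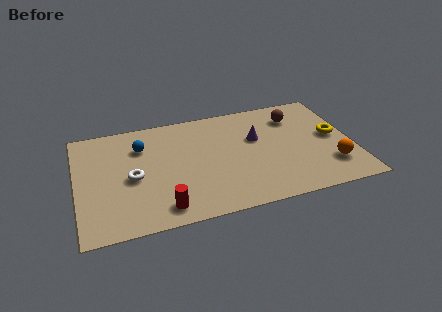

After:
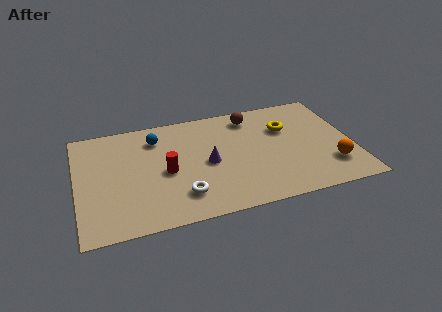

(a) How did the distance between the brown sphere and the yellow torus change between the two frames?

-0.5

The distance was about 2.4 in the first image and 1.9 in the second, so they moved 0.5 units closer together.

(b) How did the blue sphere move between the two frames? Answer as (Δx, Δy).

(0.7, 0.4)

From the two frames, the blue sphere sits at roughly (3.0, 5.4) before and (3.7, 5.8) after.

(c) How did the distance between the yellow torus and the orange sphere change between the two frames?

+1.6

Before: roughly 2.0 units apart; after: 3.6. That's 1.6 units further apart.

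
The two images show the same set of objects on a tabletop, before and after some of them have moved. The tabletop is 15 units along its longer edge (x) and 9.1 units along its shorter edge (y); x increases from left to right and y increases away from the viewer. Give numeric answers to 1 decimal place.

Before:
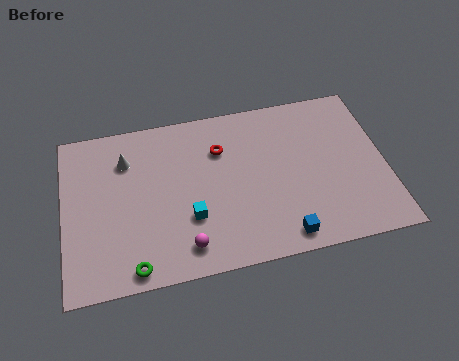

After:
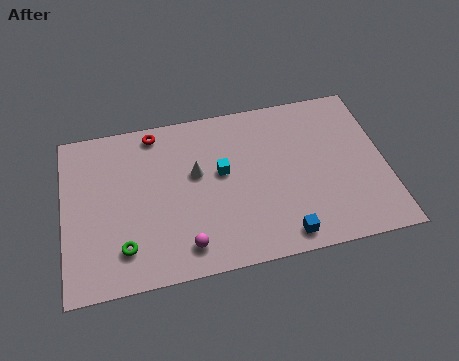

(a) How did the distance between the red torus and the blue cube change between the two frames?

+3.0

Before: roughly 6.0 units apart; after: 9.0. That's 3.0 units further apart.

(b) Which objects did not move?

the blue cube and the magenta sphere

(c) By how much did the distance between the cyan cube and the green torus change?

+2.3

The distance was about 3.4 in the first image and 5.7 in the second, so they moved 2.3 units further apart.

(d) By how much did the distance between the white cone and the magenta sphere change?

-1.9

Before: roughly 5.9 units apart; after: 4.0. That's 1.9 units closer together.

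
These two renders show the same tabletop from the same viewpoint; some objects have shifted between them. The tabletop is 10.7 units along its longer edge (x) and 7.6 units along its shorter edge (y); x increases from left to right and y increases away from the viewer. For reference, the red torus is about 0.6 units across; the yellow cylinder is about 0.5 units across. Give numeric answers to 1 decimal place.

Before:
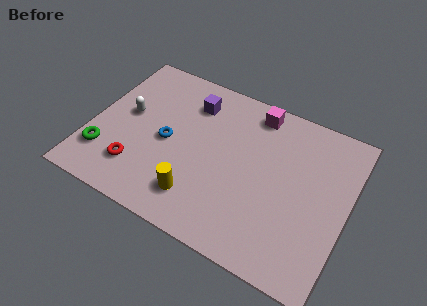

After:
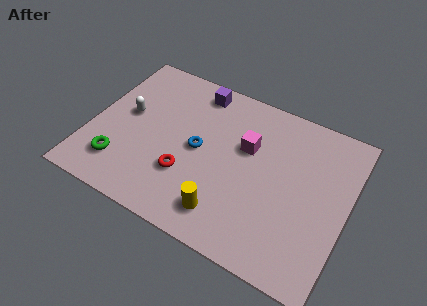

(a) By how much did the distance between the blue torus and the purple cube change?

+0.4

They were about 2.4 units apart before and 2.8 after — 0.4 units further apart.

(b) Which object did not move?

the white capsule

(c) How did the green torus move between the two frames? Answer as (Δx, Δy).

(0.7, -0.2)

The green torus started near (0.8, 1.9) and ended near (1.5, 1.7).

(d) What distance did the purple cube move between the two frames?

0.7

The purple cube moved from about (3.9, 5.9) to (4.0, 6.6), a distance of √(0.1² + 0.7²) ≈ 0.7.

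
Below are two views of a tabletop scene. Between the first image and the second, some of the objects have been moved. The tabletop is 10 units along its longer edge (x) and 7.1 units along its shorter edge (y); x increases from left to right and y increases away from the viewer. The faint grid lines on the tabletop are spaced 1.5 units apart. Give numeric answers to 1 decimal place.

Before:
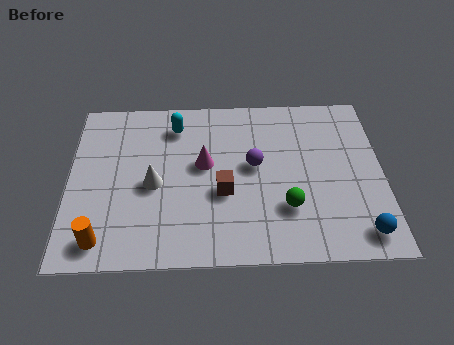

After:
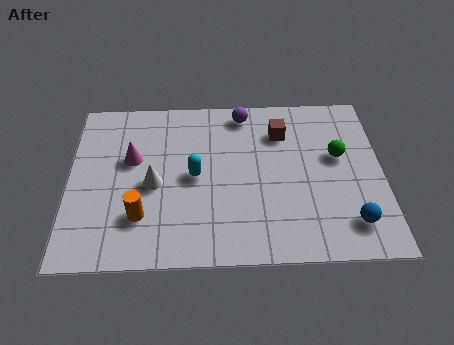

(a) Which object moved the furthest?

the brown cube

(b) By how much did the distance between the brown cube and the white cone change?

+2.4

The distance was about 2.2 in the first image and 4.6 in the second, so they moved 2.4 units further apart.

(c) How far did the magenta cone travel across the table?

2.3

The magenta cone was near (4.3, 4.0) before and (2.0, 4.3) after, so it travelled √(2.3² + 0.3²) ≈ 2.3 units.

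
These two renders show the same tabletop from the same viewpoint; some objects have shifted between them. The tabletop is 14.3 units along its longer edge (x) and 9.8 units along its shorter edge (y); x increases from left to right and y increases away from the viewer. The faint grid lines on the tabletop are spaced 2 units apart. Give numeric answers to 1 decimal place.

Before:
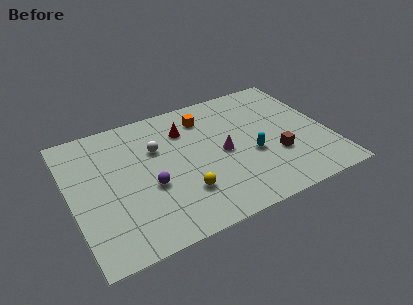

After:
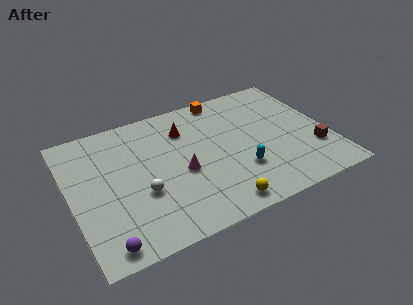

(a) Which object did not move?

the red cone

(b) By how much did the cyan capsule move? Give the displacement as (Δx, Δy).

(-0.8, -0.9)

The cyan capsule was at about (9.9, 3.9) and moved to about (9.1, 3.0).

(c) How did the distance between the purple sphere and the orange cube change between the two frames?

+5.7

They were about 5.3 units apart before and 11.0 after — 5.7 units further apart.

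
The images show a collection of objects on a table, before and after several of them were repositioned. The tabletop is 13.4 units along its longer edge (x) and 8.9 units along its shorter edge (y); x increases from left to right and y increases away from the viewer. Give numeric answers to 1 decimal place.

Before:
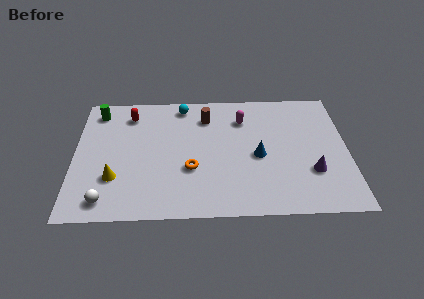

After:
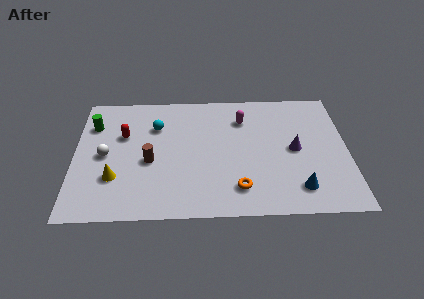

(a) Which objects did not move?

the magenta capsule and the yellow cone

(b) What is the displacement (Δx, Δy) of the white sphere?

(-0.1, 3.1)

The white sphere started near (1.6, 1.2) and ended near (1.5, 4.3).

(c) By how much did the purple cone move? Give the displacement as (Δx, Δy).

(-0.8, 1.6)

The purple cone started near (11.6, 2.8) and ended near (10.8, 4.4).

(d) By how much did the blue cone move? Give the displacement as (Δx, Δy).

(1.9, -2.3)

From the two frames, the blue cone sits at roughly (9.0, 4.0) before and (10.9, 1.7) after.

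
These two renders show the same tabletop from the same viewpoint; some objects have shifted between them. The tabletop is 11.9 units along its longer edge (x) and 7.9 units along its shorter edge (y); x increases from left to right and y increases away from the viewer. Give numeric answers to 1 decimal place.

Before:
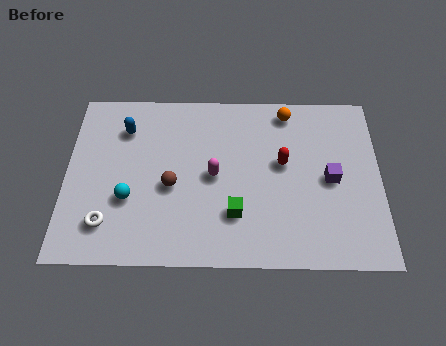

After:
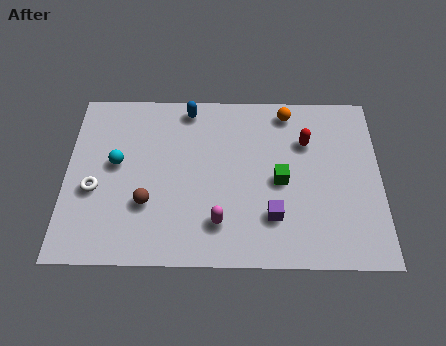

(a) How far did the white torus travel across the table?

1.6

The white torus was near (1.6, 1.7) before and (1.1, 3.2) after, so it travelled √(0.5² + 1.5²) ≈ 1.6 units.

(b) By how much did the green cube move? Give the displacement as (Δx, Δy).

(1.7, 1.5)

The green cube started near (6.4, 2.2) and ended near (8.1, 3.7).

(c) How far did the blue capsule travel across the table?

2.6

The blue capsule moved from about (2.2, 6.0) to (4.6, 7.0), a distance of √(2.4² + 1.0²) ≈ 2.6.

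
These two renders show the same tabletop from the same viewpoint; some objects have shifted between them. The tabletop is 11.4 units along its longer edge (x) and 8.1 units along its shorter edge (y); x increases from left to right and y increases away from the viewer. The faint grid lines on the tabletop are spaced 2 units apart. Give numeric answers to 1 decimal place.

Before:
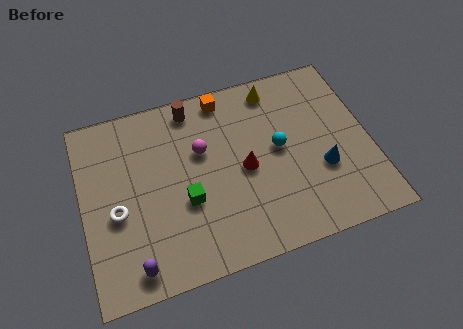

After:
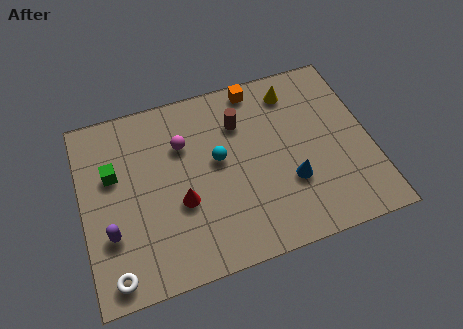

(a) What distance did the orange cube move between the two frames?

1.3

The orange cube moved from about (5.9, 7.2) to (7.2, 7.3), a distance of √(1.3² + 0.1²) ≈ 1.3.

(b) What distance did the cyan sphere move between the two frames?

2.4

The cyan sphere was near (7.8, 4.3) before and (5.4, 4.5) after, so it travelled √(2.4² + 0.2²) ≈ 2.4 units.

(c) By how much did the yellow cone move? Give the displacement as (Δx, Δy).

(0.7, -0.3)

From the two frames, the yellow cone sits at roughly (7.9, 7.0) before and (8.6, 6.7) after.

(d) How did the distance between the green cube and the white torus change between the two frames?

+1.5

Before: roughly 2.7 units apart; after: 4.2. That's 1.5 units further apart.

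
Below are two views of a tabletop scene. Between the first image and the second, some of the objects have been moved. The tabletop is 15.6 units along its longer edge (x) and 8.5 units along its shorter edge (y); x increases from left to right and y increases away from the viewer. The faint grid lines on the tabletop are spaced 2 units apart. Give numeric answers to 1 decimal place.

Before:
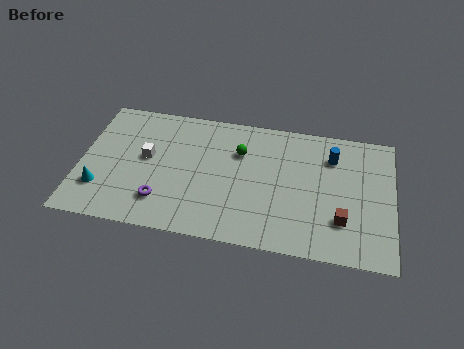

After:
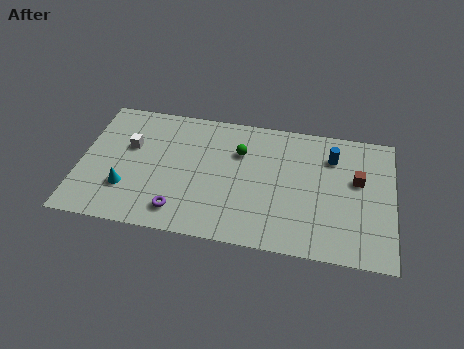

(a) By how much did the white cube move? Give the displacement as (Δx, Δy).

(-0.9, 0.6)

From the two frames, the white cube sits at roughly (3.3, 4.7) before and (2.4, 5.3) after.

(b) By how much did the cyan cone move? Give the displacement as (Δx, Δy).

(1.3, 0.2)

From the two frames, the cyan cone sits at roughly (1.1, 2.3) before and (2.4, 2.5) after.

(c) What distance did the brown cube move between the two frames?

2.8

The brown cube moved from about (13.1, 2.4) to (13.8, 5.1), a distance of √(0.7² + 2.7²) ≈ 2.8.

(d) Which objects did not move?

the blue cylinder and the green sphere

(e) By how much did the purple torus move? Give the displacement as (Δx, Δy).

(0.9, -0.5)

The purple torus started near (4.2, 2.0) and ended near (5.1, 1.5).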